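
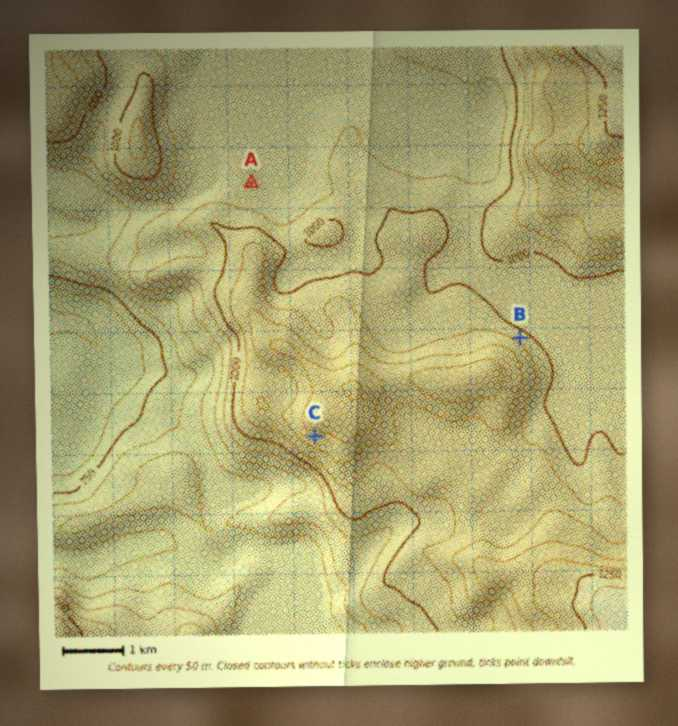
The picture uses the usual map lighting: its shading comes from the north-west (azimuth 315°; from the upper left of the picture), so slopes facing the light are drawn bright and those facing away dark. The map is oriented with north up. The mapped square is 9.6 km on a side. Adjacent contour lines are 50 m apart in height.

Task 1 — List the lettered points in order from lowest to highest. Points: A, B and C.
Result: A B C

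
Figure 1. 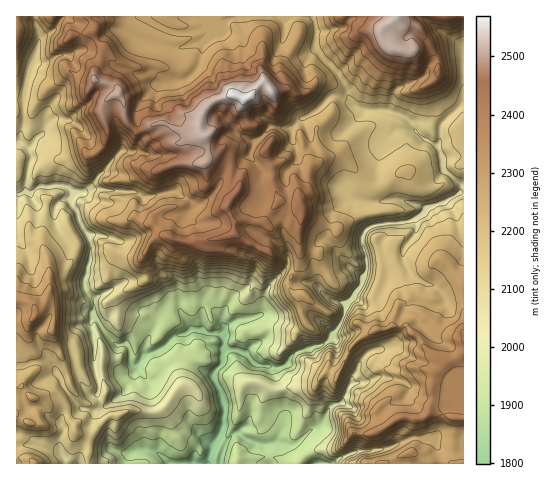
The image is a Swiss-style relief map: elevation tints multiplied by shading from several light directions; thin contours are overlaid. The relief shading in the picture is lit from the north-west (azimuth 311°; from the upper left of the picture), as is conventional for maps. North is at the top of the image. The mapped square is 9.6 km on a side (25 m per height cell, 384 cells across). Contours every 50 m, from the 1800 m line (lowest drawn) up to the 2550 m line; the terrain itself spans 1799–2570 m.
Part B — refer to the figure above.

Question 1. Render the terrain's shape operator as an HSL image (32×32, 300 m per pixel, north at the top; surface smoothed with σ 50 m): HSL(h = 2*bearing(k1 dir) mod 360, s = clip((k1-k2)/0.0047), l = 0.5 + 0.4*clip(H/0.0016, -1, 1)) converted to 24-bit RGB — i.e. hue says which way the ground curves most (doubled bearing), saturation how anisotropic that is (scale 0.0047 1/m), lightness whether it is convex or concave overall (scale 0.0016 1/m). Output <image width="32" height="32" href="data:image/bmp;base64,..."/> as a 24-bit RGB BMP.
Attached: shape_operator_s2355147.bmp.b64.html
<image width="32" height="32" href="data:image/bmp;base64,Qk02DAAAAAAAADYAAAAoAAAAIAAAACAAAAABABgAAAAAAAAMAAATCwAAEwsAAAAAAAAAAAAAa7fU363Yvka+lzqMUJ2kvtmXSYe4hzZ5XJ+aroRvgjhjnohPOIY4Na2fO1ap08yueH6ejHipfIqod4Wiz5PAcSea0RAKAK8NBf8xOyL/x33n2InYeJm6iam6ZluucaW8fYA/Zk4rgHBGdVGgZ6lw072BKBIqk8JbTW1QfmVRX2yBnbSYdp2niUFRNnmLc8tjhThIeXFDb35ShHtaU4BaZHulLS3Q/8zhFUSWhsgdEncBGUINtp0veVNMfmVxkZBvsUBribzRgsXROFCOu9GgwGmqXSuxvsSGTE5wgpBkWoVkgaJrk0xfpJJnG1po0n5BQ5GBpaiEc3+MaGaLr5dgQWVFFhQfzvLBloz46rTo4ZTUP1SAr6ljTXRBU1k9jIBHbbeus41fkUVPSLR9c6JLPo5/jHjc79H0en3Wh5LVlZG7f5V8c0qErr+hGEGR3JmSS3GbrKyDanlxU1ppwYV2gG9ME22jwfnHPggz0saJUJmMv6/mjXfV3KnfaYrFjZjJn052iNDLgnKnY4K4NsqKVESnYa8cJF4punddVUNpzYGpp3yNWWiNu9qyHw06yMpelFJ9pYhshGJfbVBplkxKucJdWoYEADMJWMmTn8eQvX2WTXpGdUt3vqBsbG59f398c8l+XGs/qIR4vS+PxzGkL5XFzOKwOT6JlIhlb1dxS3Vr0qKwmcDGncSkNwhIi8ONtIS8jrrHgIHVjW/DYle37LDM986/A09ZPJ0mb3tBsJt9tT9kXTNFxcqTZ299f39/nW1XuIGsVENyp9FhPr+fPSGDycpcV3VGRVZwoW+BVYF4gq9urJddbSggHWyKl8elcMent19BRx4QaT63qFCW1Y3AeKnl72WSIUiAUq5NY68yp0ySjrW/kbiDkGhvbnhnhXRhkqFUbT9zf9yAvMl6GRdZ5eGdoYPSKzx8Q5dhonmvlZRxl2h6tafBKVqClcxrZRw1pytD6KqLADMZheyzRi3FbOLz/8zSED1DbrF6X2+NWZK4sj9BpqpqjJG4rXO0km5dmUVXj7ReMa6Vs82nHBp84bBEWS8SupFcdUemIHQubrVtn3+vnou8bkCtuCpEQaRgQY9fmFmg+MTYGzMAEDMAFV8A5Utb75LFO14mMFQiPzUnf8tRcseObTVMuoBYxmB2LIKD7fPXPIKIn6hHUSedZRJGp9eoY56TWXR/vImVRYw3QWsneEwnZXwsV62dsJjGg4K5RV6Px4Of7obR0vn2AB0zKwvpbu1I59f0vZbtOZvdjN+veEhbWourpsTWTWWZ2KO1lNxdYVeUXY+XKw45h8hwt72JXGV/fGyKbop0pW6SoW2nXre5f0WUiqdCWnQyXHhDTC84UjQr3PatYwMw0/j2ACYz8eLSlmlCoEdVip1OpVyHibKsWnyEpZw+aaa+p4jC1tKekFKJQ1ObDRJj5r/Crnpha2lEU3JHXINbfldvm5p2Ym6Ej3CGVmKXuJWSSDxrhUOEgMOSqdqNu/nqVRQAADMMmBsRwL5sU21/xYqYcZ50jXZibUdrpLRagKR1Wj5o5eC3oWGwKiN32CavMZsbyD6J3orKlch6N3VASnE+hKRhUnFgfH5idl5On6pIPyuxHkis0+7Ii9VaMAMY0qThzdPqACwz47WoUoR1kZdolnx5f1hTckxql7CDk6ZhVkVt4NmetEh0HkJtNj2hw5COcEyHl5g90cxoujCegiY4VqE6b1E0YWRBbWlHa4k0zU8vAjEQ/8w6p2hSRV6dks+SuJZzAAE63q82dpBtdpRsf0hinXFybY6JfrScmVh1ZV18y86ReFaP0ZSHBRQ1v6yPV2Gl5KXoqtN/mTGmn9W8pxZ7u4JrZ3GfgszNZZHsRiiW1/TgABY409qUX4Opgqlsex1KTcX0C8sTlpN2TluVeYSXqY6tnbq3YIWSgVVze6uDp6B1dFh95uLEAARWwuPKeTiPOGRw+aq/VEWTtXfdnanrscDdlpDMu0NnL13ut/Hz3idGGx1/tt2QU5WXljtrmdKMDwAzt+SXeY+USJmQYnOfhJl8oZZ9e199aFiedad5jmaFrIZk2RZOSQcJZE4Sn6BFJ1Q/UtQrpuDkYZXAaFanjl6zq2rA352qhlY7dzgyeMZzTUSUzMiBTFZlcIKo0MSuAx4wU+5al4nTuZjPKjCZtbCWloOEiGmQUoCwhG2bYEaPz+G5IgIxytblwszjmI3Sgp7ZtarWdYFSenRTU3CFsE6AcWJAmdKBalyygYq7llRuX2SL08GkT5+sUoebsYSg5HvkBwzoXIAAVIIFCU0VgqZPrI2XmlyITLisjUB4gbpIiqcuHjnRpatRmntKWZSXccR0OkV80aXRqo3FdzI9K18zyqS3vaRoSGJOYXR2soibVWKg09qzh1Z+Tnd8cGlcfHJdjpVQT8Bb1Dhiuhc7I1ETIFARv4d4T3QwL6Yown0tjyROR0oVQ2sixJUNZGMMSCsMg38lMVcQQz0btG2OoMp5KY5sz5ieYY2tXFt+hruATUCIzLaWi7qnUz9leGByjHp9h4ajp26YdVqeoLbHo57Mo5HND25NPmKmzH2noVuOb1aVvmqZDMRqSKHy1nLlnmG9x7/bwpO9M1daU2s4ts9sMlxkZ7RfuHKMUlJ8sLpuPaKatFZUpE1FUWhzYnV0fqGHZ3iJnHicj4igj5mJdpt+kzmojSVmWVuxdFCioYmvb1Kly3Wc2KGcB0o2dpDNpbrZbKrA02bBuIXjj5vT0LLQXHSdVKxUaz+DnT1Ha8VfRbm6mlSUxqHAhW2qdKCmeZaRZ2Z6bYWGmIyan5Gcq6iMNR5eqbyakkhbWpmNeXCEZDxzsuO70Wbb4qWfBS4mcWEOkYEonaVKd7FVa4pakqxdcV6zmou6K1uQ3Zfnp9Z/JT51artVmZVie2eXpYaWd250c251bXtwfIhqb5hxqWlkZDKFjZ2AWGiaU4xma1hwU2igZ91XXCU99u/VIApCnunFXZ61ZZZ9cp6HinmXvsWdPa9Zaj0plyshAGUr9MyoNxVhyblwsJhqWWdPcolcmXiQdXSAdYN7dJxxgT9XtY9eQG+blJKETFGinKZyR1Ztcpsrcx1GfKp50t6OSIPkKIa7orjVqJrWm1ehfnuVk7NdqkVOhClxZ99kixRWn5EbKIVIKGArt3+mtY6gX42OaoKKjYKbhIaellRdgEdWo6RwPH5qo39/S0KnxoaDNVlzsobHILGPV9WCvHd3pdF8I25wXKdRlz+hm7rNpku70pmqnEKTRImi1IuFK2G90OmpZzBuXotEF1EnwsSBhVCFb0Q/dnI+Z1Y0fVlNhY1ab4pWfIxlQ4JeNpSUvoilrWK4KlBUzKS3IcJerL9Vttizh12qOGVXRYFAZ2ZAWnqcvpKirl/Rx83jpZHNnTDT1fDgamnkv7vwmHbMMHtDcEB7mWt5nnZwV5hqO33I3LDmu319VKZVO3J9MsR6VYKAuFuPS2WwRLa77uPRcrjIuJd6gzxXhlp2cXVXY3pPLmA+m41LSrxGp5JvcVml5cagbj21tcKVOypP16GfaGS6iTKEZ52Bp4ORp25zVXU6KG4U5kir2eXLJzyEcs5DOU5mQJZls+DWSDKB2NqJgVpESbxFhYfFhG+ziY+yeHiecW6bQlxsqbqAUn1UfTd84OuSMS94oXRbP0Z3tKxsUhg5S51UrHCWh2FsoXhsoYaZnsybGXJ02+a3OCZkuM9xFixN526Mdn8QIG4fjYlBsNOoV4SIaFZSeGpaf25eenZki41vTXd/j6+AlF57Tltp3dOPL0tdvF5iWYJQaCpnkmeXuJl+N3Npl22csM7HkKXD1MHRWp7Gg6xmRTNf3Ni8ExpLKZNZ89jmfGvQitKLQ6VDckFfe2VrdYuEd4iOkHFukIVvZ4BzX3VUh3xiZWyLxsGXalmYZE+Px7KeJDJkXmi0to/RpXrGf7qoiZ95fIVcqplLgNOXaBYxVEAp0LqCNg1altxyEpMglUVNtst9lEp0V3h+cYaEgG9yiXNxd5SDjHB2f3Z8gnF5VJtbR4hGk6dEo0FGP4KCx6dnRyRrxFJwIY8pi6tGi6Rhrmt0j6qMWtSSXQIho3bYZHDQ"/>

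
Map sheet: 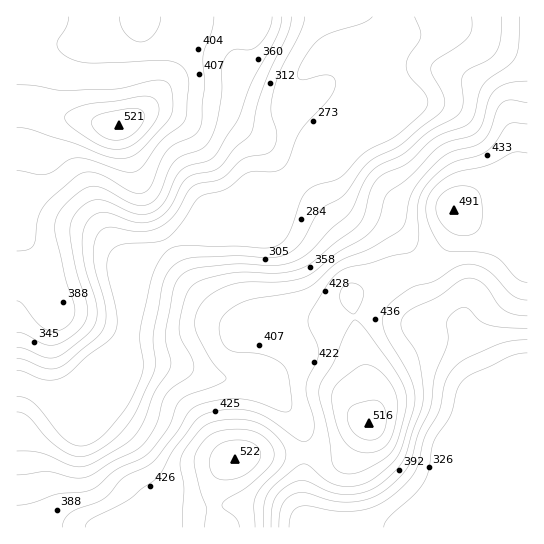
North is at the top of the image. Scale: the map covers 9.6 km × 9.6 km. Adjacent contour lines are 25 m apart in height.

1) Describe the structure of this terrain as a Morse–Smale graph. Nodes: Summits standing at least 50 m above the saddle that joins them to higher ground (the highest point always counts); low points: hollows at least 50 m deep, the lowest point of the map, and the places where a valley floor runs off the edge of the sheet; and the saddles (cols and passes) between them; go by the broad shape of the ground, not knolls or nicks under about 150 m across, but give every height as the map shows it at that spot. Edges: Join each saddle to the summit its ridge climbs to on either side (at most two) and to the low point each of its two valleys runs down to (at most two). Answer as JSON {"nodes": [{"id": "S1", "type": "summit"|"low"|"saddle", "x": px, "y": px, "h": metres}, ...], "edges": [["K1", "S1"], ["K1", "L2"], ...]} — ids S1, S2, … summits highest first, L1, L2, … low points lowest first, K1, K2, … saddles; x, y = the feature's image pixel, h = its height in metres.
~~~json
{"nodes": [
{"id": "S1", "type": "summit", "x": 235, "y": 459, "h": 522},
{"id": "S2", "type": "summit", "x": 119, "y": 125, "h": 521},
{"id": "S3", "type": "summit", "x": 369, "y": 423, "h": 516},
{"id": "S4", "type": "summit", "x": 454, "y": 210, "h": 491},
{"id": "L1", "type": "low", "x": 19, "y": 383, "h": 264},
{"id": "L2", "type": "low", "x": 493, "y": 442, "h": 304},
{"id": "K1", "type": "saddle", "x": 414, "y": 271, "h": 430},
{"id": "K2", "type": "saddle", "x": 305, "y": 454, "h": 430},
{"id": "K3", "type": "saddle", "x": 167, "y": 243, "h": 273},
{"id": "K4", "type": "saddle", "x": 30, "y": 386, "h": 265}],
"edges": [["K1", "S3"], ["K1", "S4"], ["K1", "L1"], ["K1", "L2"], ["K2", "S1"], ["K2", "S3"], ["K2", "L1"], ["K2", "L2"], ["K3", "S2"], ["K3", "S3"], ["K3", "L1"], ["K4", "S1"], ["K4", "S2"], ["K4", "L1"]]}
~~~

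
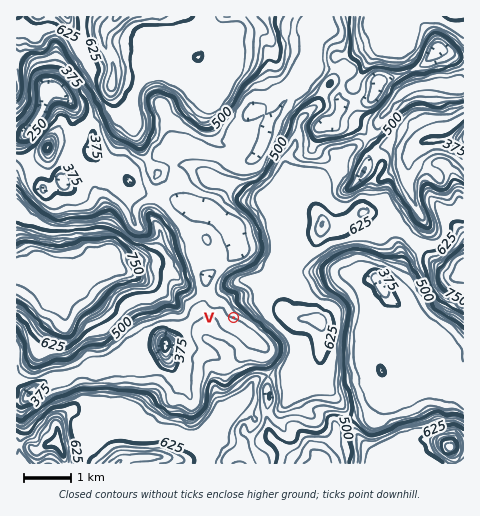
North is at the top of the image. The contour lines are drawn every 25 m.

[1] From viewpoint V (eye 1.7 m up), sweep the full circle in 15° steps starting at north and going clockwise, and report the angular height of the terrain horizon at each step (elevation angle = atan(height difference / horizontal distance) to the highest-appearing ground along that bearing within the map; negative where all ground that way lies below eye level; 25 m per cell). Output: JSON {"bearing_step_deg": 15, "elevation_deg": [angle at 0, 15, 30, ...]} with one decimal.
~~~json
{"bearing_step_deg": 15, "elevation_deg": [13.7, 16.1, 19.8, 21.8, 22.0, 20.3, 16.9, 11.8, 8.3, 7.7, 5.9, 7.8, 6.9, 5.1, 5.1, 4.2, 4.2, 0.9, 6.8, 8.3, 8.6, 5.6, 3.1, 9.0]}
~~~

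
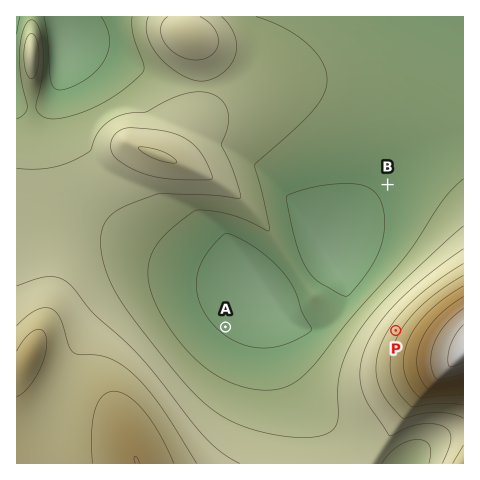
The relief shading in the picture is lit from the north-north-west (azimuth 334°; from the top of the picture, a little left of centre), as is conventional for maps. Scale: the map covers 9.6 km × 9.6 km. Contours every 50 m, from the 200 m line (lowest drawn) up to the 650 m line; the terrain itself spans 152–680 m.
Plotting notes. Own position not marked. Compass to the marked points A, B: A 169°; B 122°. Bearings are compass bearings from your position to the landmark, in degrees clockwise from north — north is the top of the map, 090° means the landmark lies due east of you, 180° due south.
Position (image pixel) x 172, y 50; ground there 350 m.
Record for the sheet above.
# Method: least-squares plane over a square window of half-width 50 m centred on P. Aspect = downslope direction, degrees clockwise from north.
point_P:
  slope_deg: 12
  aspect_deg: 301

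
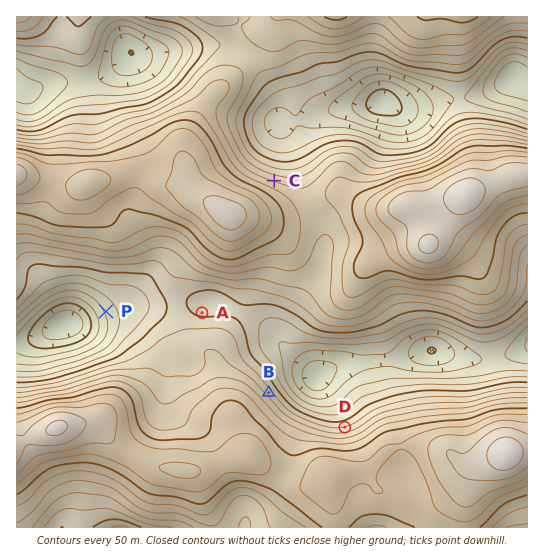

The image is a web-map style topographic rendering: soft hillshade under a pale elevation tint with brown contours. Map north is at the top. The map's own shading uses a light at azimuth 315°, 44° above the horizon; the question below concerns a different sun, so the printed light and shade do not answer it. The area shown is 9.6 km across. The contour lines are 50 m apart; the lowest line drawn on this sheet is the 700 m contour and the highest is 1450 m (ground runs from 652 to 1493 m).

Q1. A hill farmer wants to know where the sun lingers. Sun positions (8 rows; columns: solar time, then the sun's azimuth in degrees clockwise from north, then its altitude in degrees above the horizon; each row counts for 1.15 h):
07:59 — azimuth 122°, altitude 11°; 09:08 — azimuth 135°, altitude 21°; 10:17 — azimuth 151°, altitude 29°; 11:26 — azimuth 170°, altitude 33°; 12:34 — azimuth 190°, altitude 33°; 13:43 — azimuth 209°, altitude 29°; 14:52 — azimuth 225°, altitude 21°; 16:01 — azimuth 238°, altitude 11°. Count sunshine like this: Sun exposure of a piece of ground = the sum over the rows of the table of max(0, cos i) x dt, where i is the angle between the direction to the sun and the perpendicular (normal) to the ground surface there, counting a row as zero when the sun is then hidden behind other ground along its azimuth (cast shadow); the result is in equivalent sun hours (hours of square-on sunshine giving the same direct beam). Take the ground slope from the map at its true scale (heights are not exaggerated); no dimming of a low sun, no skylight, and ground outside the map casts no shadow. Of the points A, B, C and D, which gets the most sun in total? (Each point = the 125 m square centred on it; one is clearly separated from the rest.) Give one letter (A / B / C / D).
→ A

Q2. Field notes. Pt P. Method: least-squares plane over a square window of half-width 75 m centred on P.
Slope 15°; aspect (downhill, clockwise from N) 244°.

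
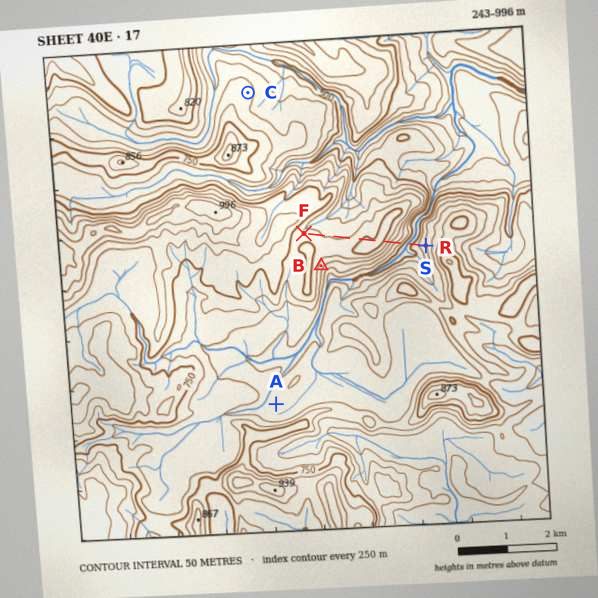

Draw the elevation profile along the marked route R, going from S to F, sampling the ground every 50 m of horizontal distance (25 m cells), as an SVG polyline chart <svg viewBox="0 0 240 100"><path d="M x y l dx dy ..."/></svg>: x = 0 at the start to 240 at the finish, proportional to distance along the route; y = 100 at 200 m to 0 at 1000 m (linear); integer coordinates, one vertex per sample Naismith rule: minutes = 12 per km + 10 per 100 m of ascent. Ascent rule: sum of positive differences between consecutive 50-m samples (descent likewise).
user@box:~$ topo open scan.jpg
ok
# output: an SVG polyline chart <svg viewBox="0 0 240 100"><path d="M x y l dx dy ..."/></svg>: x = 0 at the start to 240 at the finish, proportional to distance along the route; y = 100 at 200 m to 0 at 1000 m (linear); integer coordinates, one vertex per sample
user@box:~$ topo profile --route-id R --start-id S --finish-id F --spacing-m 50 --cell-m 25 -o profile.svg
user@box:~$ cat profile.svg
<svg viewBox="0 0 240 100"><path d="M0 50l5 2 5 2 5 2 5 3 4 2 5 3 5 2 5-1 5-4 5-4 5-4 5-3 5-2 4-4 5-5 5-4 5-4 5-1 5 0 5 0 5 1 5 0 4-1 5 0 5 1 5 1 5 1 5 1 5 2 5 0 5 1 4 0 5 1 5 0 5 0 5 0 5 0 5 0 5 0 5 0 5 0 4-1 5 0 5-1 5-1 5 0 5 0 5 0 5 1"/></svg>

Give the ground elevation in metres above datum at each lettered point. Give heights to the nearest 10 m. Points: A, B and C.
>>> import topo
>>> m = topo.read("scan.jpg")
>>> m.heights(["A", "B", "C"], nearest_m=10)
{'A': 640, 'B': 680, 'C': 670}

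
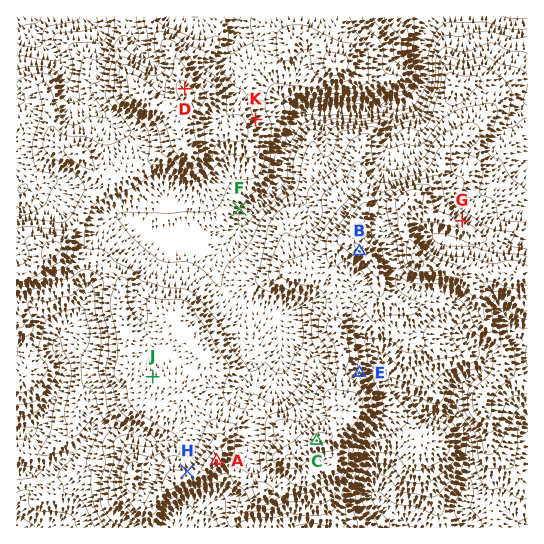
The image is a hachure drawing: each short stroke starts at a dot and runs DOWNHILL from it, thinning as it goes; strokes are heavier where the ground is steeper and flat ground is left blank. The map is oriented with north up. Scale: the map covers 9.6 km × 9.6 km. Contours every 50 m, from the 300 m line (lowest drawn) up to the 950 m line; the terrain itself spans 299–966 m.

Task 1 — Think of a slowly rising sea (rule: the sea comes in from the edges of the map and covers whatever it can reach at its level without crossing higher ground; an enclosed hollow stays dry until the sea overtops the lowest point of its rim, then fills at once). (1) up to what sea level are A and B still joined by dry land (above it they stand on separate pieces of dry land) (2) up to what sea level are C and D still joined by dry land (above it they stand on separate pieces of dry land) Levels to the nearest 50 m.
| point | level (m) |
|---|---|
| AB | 750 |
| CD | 650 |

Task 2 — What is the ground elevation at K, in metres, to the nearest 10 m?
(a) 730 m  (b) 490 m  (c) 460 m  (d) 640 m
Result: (d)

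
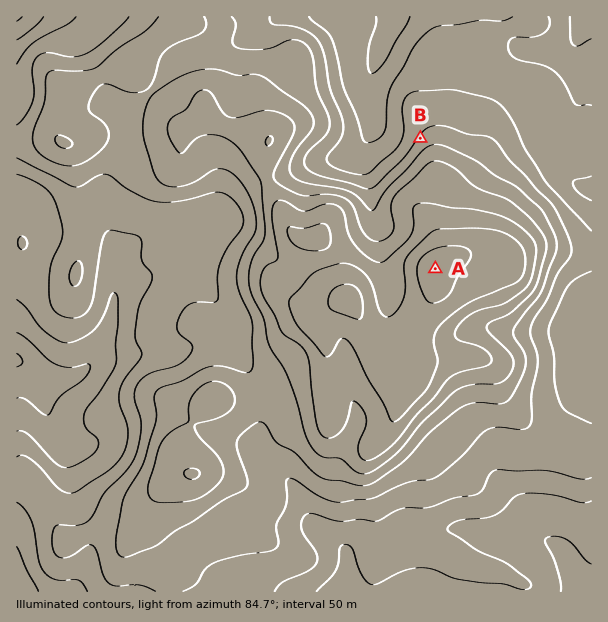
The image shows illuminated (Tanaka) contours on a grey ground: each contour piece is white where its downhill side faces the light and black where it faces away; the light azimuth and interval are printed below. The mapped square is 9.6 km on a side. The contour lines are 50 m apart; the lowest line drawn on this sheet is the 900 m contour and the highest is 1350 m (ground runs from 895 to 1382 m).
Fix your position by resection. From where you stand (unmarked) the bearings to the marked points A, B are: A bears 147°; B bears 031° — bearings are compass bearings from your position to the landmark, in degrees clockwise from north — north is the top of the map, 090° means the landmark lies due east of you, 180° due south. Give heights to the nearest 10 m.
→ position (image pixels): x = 387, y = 194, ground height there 1160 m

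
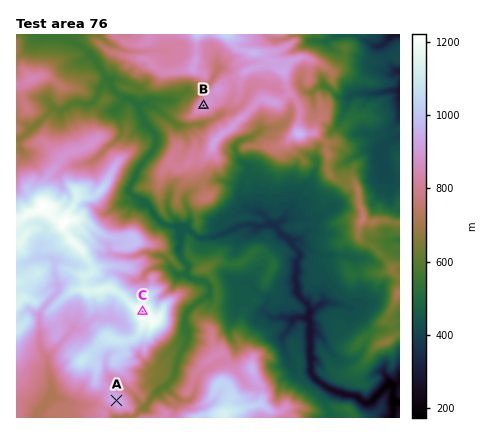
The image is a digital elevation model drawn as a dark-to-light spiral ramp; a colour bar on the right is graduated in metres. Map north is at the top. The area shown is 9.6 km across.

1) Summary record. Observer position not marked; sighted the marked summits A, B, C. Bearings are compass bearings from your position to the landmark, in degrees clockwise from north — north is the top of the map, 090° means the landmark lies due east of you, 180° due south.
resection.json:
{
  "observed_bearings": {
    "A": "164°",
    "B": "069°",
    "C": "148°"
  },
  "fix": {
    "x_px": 50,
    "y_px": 164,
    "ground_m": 870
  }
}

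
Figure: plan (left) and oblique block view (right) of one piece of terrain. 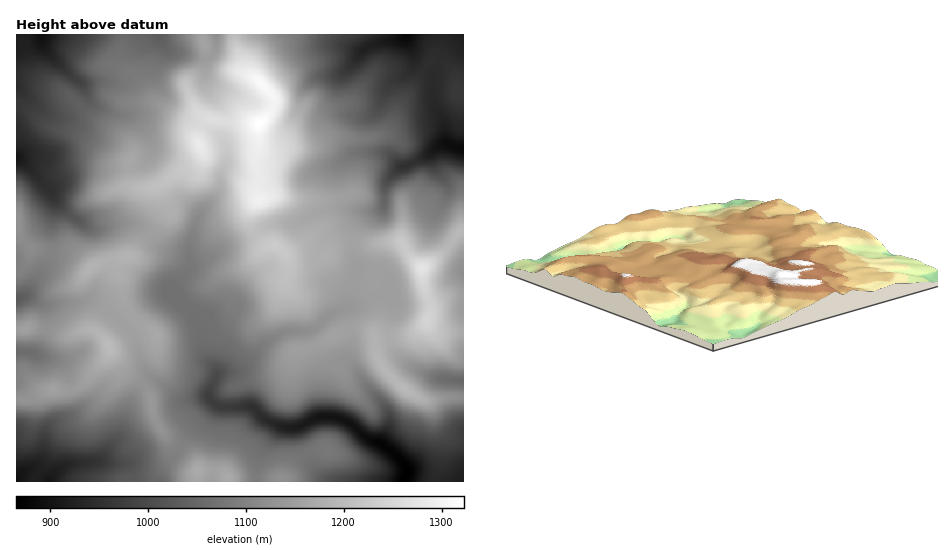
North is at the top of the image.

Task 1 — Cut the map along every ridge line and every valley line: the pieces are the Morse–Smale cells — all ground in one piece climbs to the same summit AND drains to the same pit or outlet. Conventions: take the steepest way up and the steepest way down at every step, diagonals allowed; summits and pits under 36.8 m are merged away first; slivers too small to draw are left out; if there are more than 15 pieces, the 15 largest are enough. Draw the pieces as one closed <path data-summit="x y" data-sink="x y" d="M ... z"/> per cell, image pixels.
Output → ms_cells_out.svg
<path data-summit="259 123" data-sink="404 481" d="M209 118l-5 5-6 13 0 6 4 7-3 8-37 27 8 26-20 25 11 13 28 8 1 11-2 6-13 11-4 7 25 27 3 7 4 27 13 17 1 7-6 11-2 11-28 0-26-18-9 3-2 3 6 9 3 18 4 11 14 17 10 5 10-15 15-13 10-13 8 2 27-1 12 12 17 9-20 26-4 18 1 11 147 0 3-8-1-8-15-16-10-6 8-17 0-12-5-11-18-18-16-27 1-28-4-14-5-7 41-15 6-7-1-8-6-4-24-5-7-29-15 2-11 13-18 2-15 0-16-14-12-1-10-12-3-8 1-16 7-8-3-8 2-23-3-7 4-14 0-24-10-2-22 0z"/><path data-summit="259 123" data-sink="407 35" d="M463 34l-228 1 0 9 7 16 2 10 12 8 19 22-5 13-11 11 0 24-4 9 3 12-2 23 3 8-5 4-3 8 1 15 12 17 12 1 16 14 15 0 18-2 11-13 16-3 6-17 10-10 16-8 1-17 3-10 11-11 11-4-10-22-9-5-10-2 11-11 10-23 26-36 6-5 11 3 11 14 2 16 6 1z"/><path data-summit="259 123" data-sink="42 35" d="M202 34l-185 0-1 71 15 6 17 15 23 5 16 7 14 9 11 12 10 3 7-1 3 19 4 7 15 1 7-2 28-18 13-11 3-8-4-7 0-6 6-13 5-5 49 6 16-17 1-7-2-5-17-17-17-7-23-3-7-7z"/><path data-summit="421 268" data-sink="404 481" d="M398 240l-23 4-23-2 6 29 10 1 18 6 3 4 0 6-6 7-41 15 5 7 4 14-1 28 16 27 18 18 5 11 0 12-8 17 10 6 15 16 1 8-3 7 59 1 1-85-15 0-15 3-13-1-16-9-10-10-13-13-6-13-1-13 2-1 34-6 9-5 10-14 0-11-8-26 0-10-10-9-9-14z"/><path data-summit="259 123" data-sink="17 158" d="M20 105l-4 1 0 112 2 2 2 15 5 8 7 6 19 0 0-23 4-28 11 13 25 18 8 0 16-5 19 0 11 5 6 6 5-6 14-19-9-27-10 5-15-1-4-7-3-19-7 1-10-3-16-15-21-12-27-6-17-15z"/><path data-summit="109 346" data-sink="404 481" d="M150 235l-9 7-10 14-8 1-3 4-1 9 3 13 1 18 4 8 8 9-26 26 0 4 14 20 21 17 7-5 4 0 26 18 27-1 9-21 0-4-14-20-4-27-3-7-25-27 4-7 13-11 2-6-1-11-28-8z"/><path data-summit="109 346" data-sink="17 299" d="M68 251l-17 1-6 14-21 30 20 10 2 7-1 16 2 1 14 5 10 0 13-6 7 0 7 4 11 13 26-28-8-9-4-8-1-18-3-13 2-11-15 1-16 7-10-10z"/><path data-summit="109 346" data-sink="17 481" d="M110 349l-5 11-17 19-6 6-11 5 3 10-1 13-4 4-16 7-7 6-6 30-15 12 7 1 16 9 11-13 8-5 28-2 6-2 17-21 11-33 6-12 8-9-20-17z"/><path data-summit="421 268" data-sink="463 149" d="M448 144l-8 1-13 10-17 9 6 12 1 9-15 18 1 19-2 19 11 18 9 8 19-11 18-23 6-2 0-82z"/><path data-summit="197 471" data-sink="404 481" d="M217 405l-12 15-14 11-10 15 15 16 3 20 57 0 4-29 20-26-17-9-12-12-27 1z"/><path data-summit="421 268" data-sink="463 381" d="M427 322l-16 12-34 6-2 7 3 11 4 9 16 17 23 15 13 1 15-3 14 0 1-65-24 0-6-3z"/><path data-summit="259 123" data-sink="463 149" d="M439 60l-5 0-6 5-26 36-10 23-11 11 10 2 9 5 10 22 17-9 15-11 6 0 11 4 5 0 0-53-4 0-3-4 0-11-5-9z"/><path data-summit="259 123" data-sink="17 481" d="M144 385l-9 9-6 12-9 30-18 22-7 4-28 2-9 6-7 7-2 5 81 0-1-10-6-9 29 6 8-2 15-11 6-10-10-5-14-17-4-11-3-18z"/><path data-summit="109 346" data-sink="17 158" d="M55 198l-4 28 0 24 20 2 9 5 10 10 16-7 25-4 10-14 9-8-5-5-11-5-19 0-16 5-8 0-25-18z"/><path data-summit="259 123" data-sink="17 481" d="M55 389l-13 3-13 7-13 1 1 82 28-1-13-8-9-1 17-12 6-30 7-6 16-7 5-7-2-18z"/>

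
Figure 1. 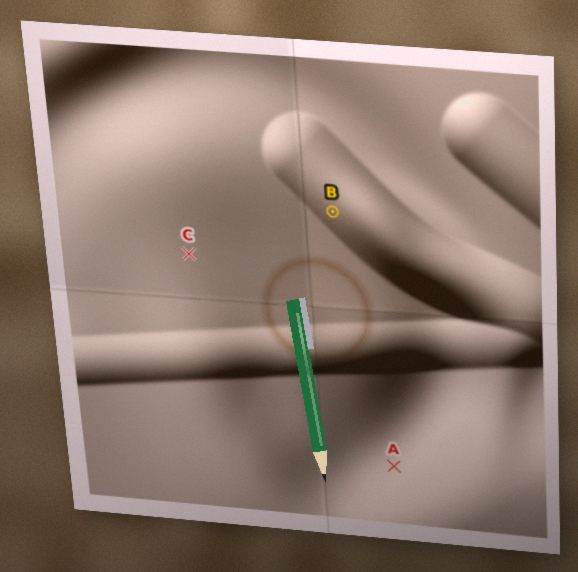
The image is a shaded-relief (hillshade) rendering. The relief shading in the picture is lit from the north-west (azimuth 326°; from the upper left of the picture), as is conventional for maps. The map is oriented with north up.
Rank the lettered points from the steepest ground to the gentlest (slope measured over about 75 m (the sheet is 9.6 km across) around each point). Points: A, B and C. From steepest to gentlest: A B C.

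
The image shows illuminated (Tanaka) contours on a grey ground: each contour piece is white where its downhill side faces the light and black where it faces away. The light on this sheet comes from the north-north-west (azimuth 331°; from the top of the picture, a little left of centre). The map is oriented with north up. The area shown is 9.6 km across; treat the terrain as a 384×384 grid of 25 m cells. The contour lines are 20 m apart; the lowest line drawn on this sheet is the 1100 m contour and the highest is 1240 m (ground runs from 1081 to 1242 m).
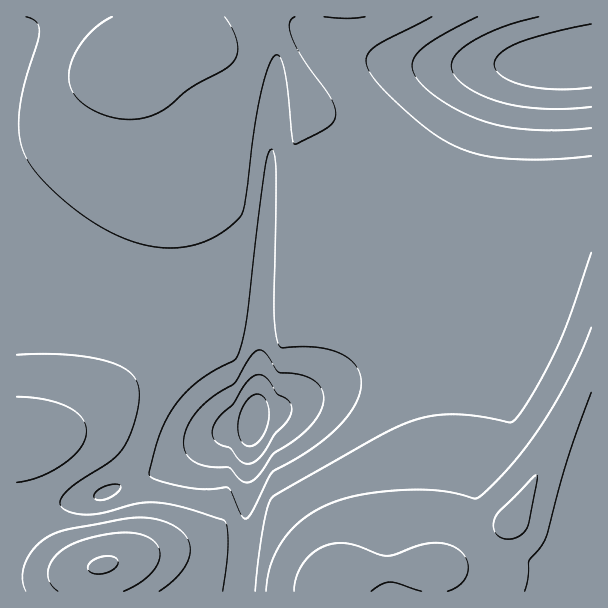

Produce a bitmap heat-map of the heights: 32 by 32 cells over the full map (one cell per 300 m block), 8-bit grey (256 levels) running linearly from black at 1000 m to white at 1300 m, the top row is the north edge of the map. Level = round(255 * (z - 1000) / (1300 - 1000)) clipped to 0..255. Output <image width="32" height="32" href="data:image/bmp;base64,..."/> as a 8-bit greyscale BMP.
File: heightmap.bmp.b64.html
<image width="32" height="32" href="data:image/bmp;base64,Qk02CAAAAAAAADYEAAAoAAAAIAAAACAAAAABAAgAAAAAAAAEAAATCwAAEwsAAAABAAAAAAAAAAAAAAEBAQACAgIAAwMDAAQEBAAFBQUABgYGAAcHBwAICAgACQkJAAoKCgALCwsADAwMAA0NDQAODg4ADw8PABAQEAAREREAEhISABMTEwAUFBQAFRUVABYWFgAXFxcAGBgYABkZGQAaGhoAGxsbABwcHAAdHR0AHh4eAB8fHwAgICAAISEhACIiIgAjIyMAJCQkACUlJQAmJiYAJycnACgoKAApKSkAKioqACsrKwAsLCwALS0tAC4uLgAvLy8AMDAwADExMQAyMjIAMzMzADQ0NAA1NTUANjY2ADc3NwA4ODgAOTk5ADo6OgA7OzsAPDw8AD09PQA+Pj4APz8/AEBAQABBQUEAQkJCAENDQwBEREQARUVFAEZGRgBHR0cASEhIAElJSQBKSkoAS0tLAExMTABNTU0ATk5OAE9PTwBQUFAAUVFRAFJSUgBTU1MAVFRUAFVVVQBWVlYAV1dXAFhYWABZWVkAWlpaAFtbWwBcXFwAXV1dAF5eXgBfX18AYGBgAGFhYQBiYmIAY2NjAGRkZABlZWUAZmZmAGdnZwBoaGgAaWlpAGpqagBra2sAbGxsAG1tbQBubm4Ab29vAHBwcABxcXEAcnJyAHNzcwB0dHQAdXV1AHZ2dgB3d3cAeHh4AHl5eQB6enoAe3t7AHx8fAB9fX0Afn5+AH9/fwCAgIAAgYGBAIKCggCDg4MAhISEAIWFhQCGhoYAh4eHAIiIiACJiYkAioqKAIuLiwCMjIwAjY2NAI6OjgCPj48AkJCQAJGRkQCSkpIAk5OTAJSUlACVlZUAlpaWAJeXlwCYmJgAmZmZAJqamgCbm5sAnJycAJ2dnQCenp4An5+fAKCgoAChoaEAoqKiAKOjowCkpKQApaWlAKampgCnp6cAqKioAKmpqQCqqqoAq6urAKysrACtra0Arq6uAK+vrwCwsLAAsbGxALKysgCzs7MAtLS0ALW1tQC2trYAt7e3ALi4uAC5ubkAurq6ALu7uwC8vLwAvb29AL6+vgC/v78AwMDAAMHBwQDCwsIAw8PDAMTExADFxcUAxsbGAMfHxwDIyMgAycnJAMrKygDLy8sAzMzMAM3NzQDOzs4Az8/PANDQ0ADR0dEA0tLSANPT0wDU1NQA1dXVANbW1gDX19cA2NjYANnZ2QDa2toA29vbANzc3ADd3d0A3t7eAN/f3wDg4OAA4eHhAOLi4gDj4+MA5OTkAOXl5QDm5uYA5+fnAOjo6ADp6ekA6urqAOvr6wDs7OwA7e3tAO7u7gDv7+8A8PDwAPHx8QDy8vIA8/PzAPT09AD19fUA9vb2APf39wD4+PgA+fn5APr6+gD7+/sA/Pz8AP39/QD+/v4A////AKu2wMbHxL61q6KcmI+fsLvDxcG9u7u9vby4s66qpqKgqrbByc3Mx760qaGbjpytt7/CwL28vL6/vrm0r6qmoqCkrrjAxcfEvrWro5yOmKmxuLy8urq6u7y6t7a2sKein56jqKyxtbe0rqagmoyUpauxtLa2tba2trW0ur+5q6GenZ2bl5WboaKfm5eUiI+gpaqtr7CwsLGwr6+3wL2vop2koZuSiYmOkY+Ni4uBhpieoqaoqqurq6uqqa63vbKlnKyqpZ6VjouIhIB+fnR4jJSan6KkpaampqWkpq+4taidsrCtqKGZkYmAeHFuY2Z8ho6Wm56goaGhoaCfprC2rKC0srCrpp+WjIF1a2NWVWt3gYuTmJucnZ2dnJyfqLKwpLKwrqunoZqRhnltY1NNYGt2gYuRlpiampqamZmhrLKorKuqp6Sgm5SMgndtXFFgaXJ8hYySlZaXmJeXl5ulr62lpKOioJ2alpGKg3tsXmpwdXyEio+SlJWWlpaWlp+qr56enZybmpiWk5CMh3tteHx+goaLjpGTlJSUlJSUmaSul5iYl5eXlpWUk5GPhniDh4eIio2PkZKTk5OTk5SVn6qTk5SUlJWVlJSUk5KMf4mOjY6Oj5CRkZKSkpOTk5OapZCRkpOTlJSUlZSUlI+Bi5GRkJCRkZGRkZKSkpKSkpahj5CRkpOUlZWVlZWVkYOMk5KSkZGRkZGRkZGRkpKSk52OkJGTlJWWlpaWlpaShIuTk5KSkZGRkZGRkZGRkZKSmY+RkpSVlpeYmJiYl5SFi5STkpKRkZGQkJCQkZGRkZGVkJKUlpeYmZqampmYloeLlJOSkpGRkJCQkJCQkJGRkZOSlJaYmZqbnJybm5qXiIqVlJOSkZCQkJCQkJCQkJGRkZSWmJqcnZ2enp2cm5mKipWUk5KRkJCQj4+PkJCQkJGRlpianJ6foKCgn56dmoyKlZSTkpGRkJCPj4+Pj4+QkJCYm52foaKjo6KhoJ6cjYqWlZSTkpKRkI+NjIyLi4yMjZmdoKKkpaWlpKOhn52Qi5eXlpWUkpCOjImHhYSEhISFm5+ipaeoqKinpaOhn5OMmZmYl5SSjoqHg398enl5eXqboaWoqaqrqqmnpaOhlo+bm5mXk4+KhX96dXFubGtrbJuip6qsra2tq6mnpqSbkpycmZWQioR9dm9pZGBdXFxdmaGorK+wsK+trKqpp5+VnZqVkIuEfXZuZl9ZVFFPTk6Wn6asr7Gxsa+uraupo5mbl5KNiIJ7dGxkXVZQTElHRpSbo6musLGxsbCvramknJmUkY+Lh4F7c2xkXVdTT0tJl5qgpaqtr7CwsK+sp6GcmJaWlpSRjIaAeHFrZWFdWVY="/>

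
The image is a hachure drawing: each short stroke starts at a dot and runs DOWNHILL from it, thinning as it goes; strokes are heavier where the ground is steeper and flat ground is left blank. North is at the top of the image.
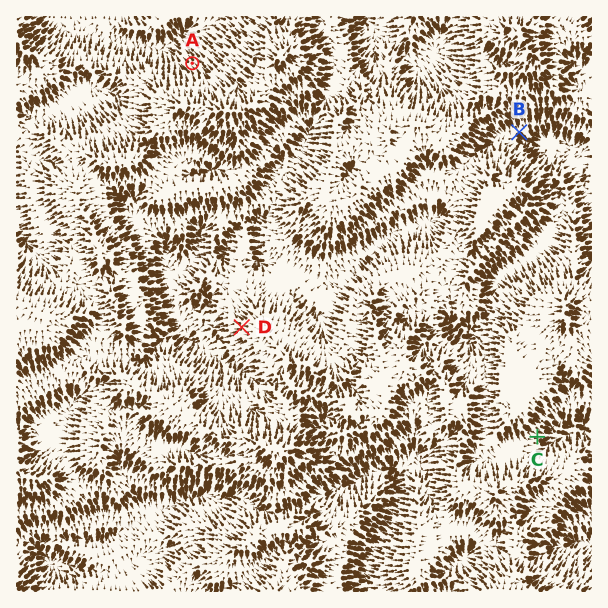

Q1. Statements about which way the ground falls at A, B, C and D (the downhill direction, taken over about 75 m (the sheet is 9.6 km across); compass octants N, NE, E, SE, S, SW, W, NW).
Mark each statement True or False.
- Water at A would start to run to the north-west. True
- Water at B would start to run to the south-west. False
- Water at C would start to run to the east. True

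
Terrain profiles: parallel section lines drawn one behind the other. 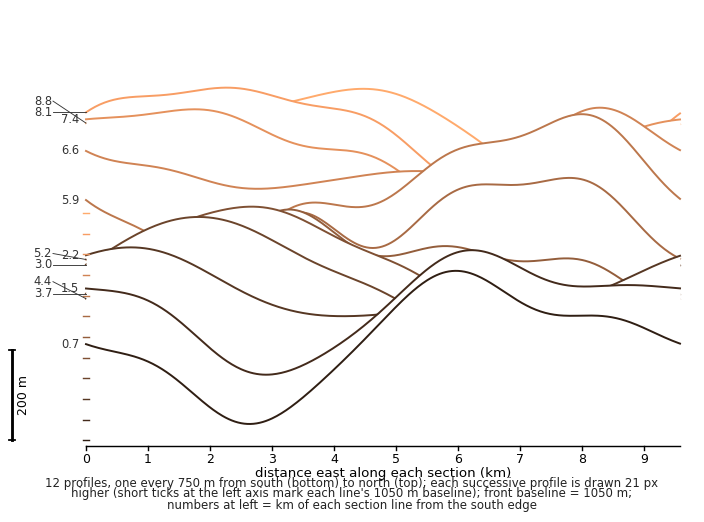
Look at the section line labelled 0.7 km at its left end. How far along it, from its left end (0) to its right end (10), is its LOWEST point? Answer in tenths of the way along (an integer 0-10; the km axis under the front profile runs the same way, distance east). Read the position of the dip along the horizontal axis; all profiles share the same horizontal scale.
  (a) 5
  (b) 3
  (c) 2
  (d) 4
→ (b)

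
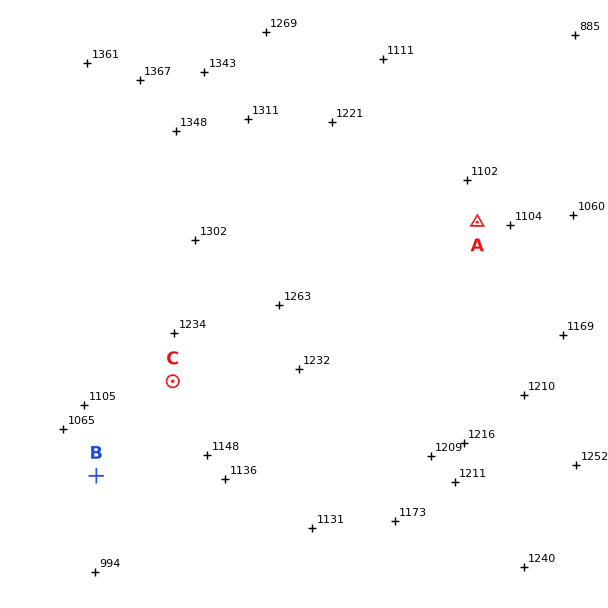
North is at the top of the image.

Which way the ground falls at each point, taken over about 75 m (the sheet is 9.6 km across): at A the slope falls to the NE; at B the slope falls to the SW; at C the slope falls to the SW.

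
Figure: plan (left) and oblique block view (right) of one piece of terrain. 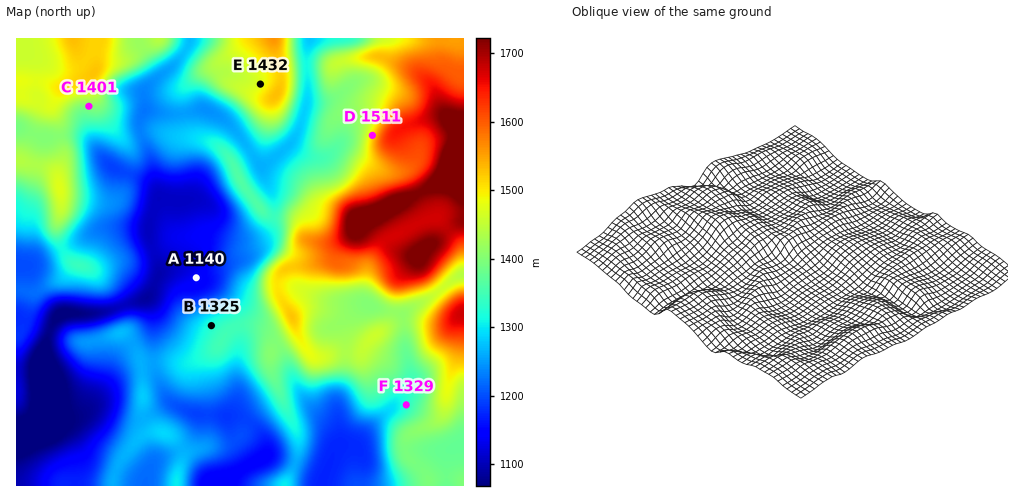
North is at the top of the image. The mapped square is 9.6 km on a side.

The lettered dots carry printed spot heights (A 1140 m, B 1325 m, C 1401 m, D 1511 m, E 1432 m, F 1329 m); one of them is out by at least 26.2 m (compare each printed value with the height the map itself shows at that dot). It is E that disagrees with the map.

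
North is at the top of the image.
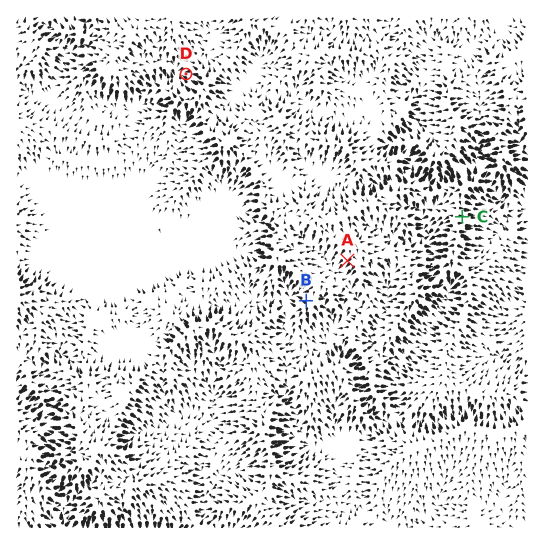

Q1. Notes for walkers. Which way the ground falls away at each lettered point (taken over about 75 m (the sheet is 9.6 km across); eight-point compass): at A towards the SW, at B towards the NW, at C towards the E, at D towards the W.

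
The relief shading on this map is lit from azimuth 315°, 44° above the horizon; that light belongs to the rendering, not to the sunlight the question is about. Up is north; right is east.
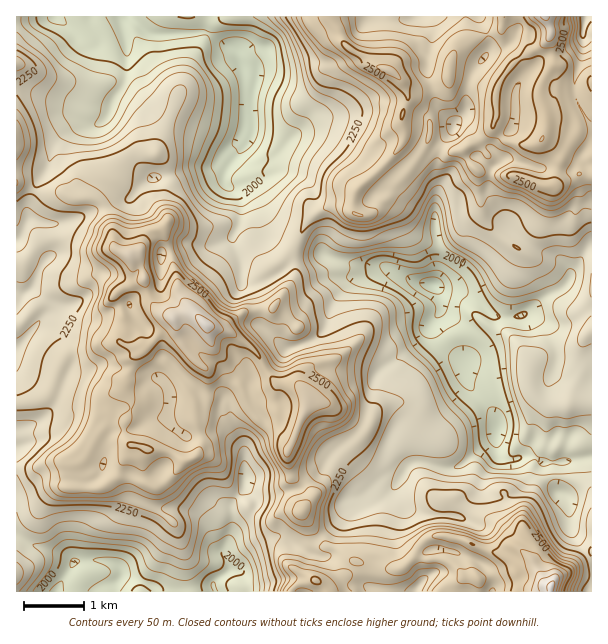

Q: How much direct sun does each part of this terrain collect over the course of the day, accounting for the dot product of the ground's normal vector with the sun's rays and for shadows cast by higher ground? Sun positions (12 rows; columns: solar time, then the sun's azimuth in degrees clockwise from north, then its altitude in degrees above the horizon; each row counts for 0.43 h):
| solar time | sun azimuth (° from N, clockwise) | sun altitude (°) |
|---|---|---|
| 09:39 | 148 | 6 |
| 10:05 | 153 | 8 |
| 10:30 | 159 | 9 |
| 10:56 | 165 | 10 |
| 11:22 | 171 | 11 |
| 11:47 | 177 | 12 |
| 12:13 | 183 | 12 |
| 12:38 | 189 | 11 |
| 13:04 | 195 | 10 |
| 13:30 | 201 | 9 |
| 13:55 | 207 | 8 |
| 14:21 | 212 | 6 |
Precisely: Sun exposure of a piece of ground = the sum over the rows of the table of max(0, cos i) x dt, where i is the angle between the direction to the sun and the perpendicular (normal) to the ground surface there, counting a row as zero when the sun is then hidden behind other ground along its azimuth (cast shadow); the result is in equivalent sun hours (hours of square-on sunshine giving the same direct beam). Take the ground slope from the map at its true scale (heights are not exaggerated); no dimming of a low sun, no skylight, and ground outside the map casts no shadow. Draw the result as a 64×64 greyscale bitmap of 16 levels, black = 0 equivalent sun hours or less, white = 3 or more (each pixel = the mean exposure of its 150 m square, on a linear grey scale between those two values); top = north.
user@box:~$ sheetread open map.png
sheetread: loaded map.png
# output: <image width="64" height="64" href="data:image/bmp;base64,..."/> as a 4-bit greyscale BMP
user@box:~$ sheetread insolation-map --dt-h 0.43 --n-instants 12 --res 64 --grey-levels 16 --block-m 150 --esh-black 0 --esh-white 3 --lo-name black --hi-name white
<image width="64" height="64" href="data:image/bmp;base64,Qk12CAAAAAAAAHYAAAAoAAAAQAAAAEAAAAABAAQAAAAAAAAIAAATCwAAEwsAABAAAAAAAAAAAAAAABEREQAiIiIAMzMzAERERABVVVUAZmZmAHd3dwCIiIgAmZmZAKqqqgC7u7sAzMzMAN3d3QDu7u4A////ALupdFZUIRAUZ3VDZUREIRnLQjM1eJlRA3mrhjMzVYiHibuVRWZjI4qZmZphAVZlNDIRRpqq3aQANmRYdjIAWpYkeYYiMzRWmqq7q6VFdnlyAAAUZUVpzHZRECZkUwABRAEkVVVFaJd5u7lkNpmHYgAAADQzMQKHhhAEqmRSAAADABNpu83u2pmrp1RWeYdAAAASEBEQADQRN9xjViAAAAIUeqzd7//9uqqXeKhnh0EAABAAAAAAGM3aQAAhEQAAAHmqrMzN3d25q4ZpqnVnZEV0AAAAAAAAIgAAAAEwAAACiZmqqYiJmZqnQ2iamFV4zrYQAAAAAAAAAAAAARAAAAJmebu6mImrykATZ3aIMTmYhiAAAAAAAAAAAAAAAAAAAVV67///7cqYdmdmVVQREiE3UAAAAAAAAAAAAAAAAAAAVnv////8mt/sqHd5UBMyABaDAAAAAAEAAAAAAAAAABF3eIdmZ6zNt5y6mrpAJFdBADdCEREAEQAAAAAAAAERIXh0RFVBSHYxOtzN2UIzNXMAFXVDIhEQAAAAAAAAASEQVod3dkMliXY1z//YVXd6pRATZ2VDIQAAAAAAAAAAAAAAFFRFVUapmpda3HRXir3ZQiJXdURDIQAAAAAAAAAAABAAATRVVWZ4cgAkM1eJl3qVQ0eHQ0VEQhAAAAAAIkNVQhAAA0ZUMhAAABI1iYdSSKuGVYhTNERDIAAAABERIiRDIgACRlIAAAABIjer2lEni+yWWHQ0RDMhAAAAEiMjI2QyIQE0ZUABIkZVV67XUiW87+hEdlRUMRAAAAASRVdVmGQyEjVTNUM0RUVWmmZTJK7t2DJWZUQhAAAAADVniYd3dkMzRURFZURFRVV3VUNDV4ZGMSRVQyEAAAACZ1VWZiNFQzM0VmRERFQ1ZoZFZnVDIQIwAjMyIAAAARVlMiIzEiNDMhI2YyNFU2iadDZ4dCEAETABIiIQAAERNlQyIjMjM0MzETREQ1ZHzbhURTIRAAEjMhIiIRAAESJWVEIjRCNDRDQxETd3dY3YiFVmAAAAEjNFMiIQAAESI1VEVDRFI0M1VXZXm8hYyjSYZoQAAAAkVWZkIQABEiI0VERVRFUzMzNFm6hVmpykW6WLgQAAAAAmd1UwAAIzNEVUMjNFZlIiISNVZjM5ulWKaccQAAAAAAJnYyEAEkVWZmIAATRohBESMxEjMQSZiKmrUAAAAAAAABVTEQABNFZ2MAAAEjZnMyIjESMxOKl6lTEAACIiAAAAAkMiEQACV1EAAAFEISZjIiJENCSZZGcgABIkZTAAAAAAIzNDEBNSARAAFXZCEkVDISijJmIAIQAAABJWMQAAAAACMjMhIxA3hjJFMjQgFXh0IoqWQAEQAAAAAANCAAAAAAAAAAARJJvN22IRJGM1Z4hjFapxAxAAAAAAACMQAAAAAAAAASNHmru7piEjh0RERmIARnEBAAAAAAAAAyAAAAAAABI0VmiZiImpYyN3UyMzRDWEEAAAAAAAAAABIQAAAAAmq6iImphmiZh2REVREjR6zJhAAAAAAAAAABIQAAAAE3rKu7vclmiZdWlzA2ZDRYvIRVEQAAAAAAABNUEkeaqru6vLz+p3iHRHq4MCV3UyIiAAJVEAAAAAEAE1h2irzdypmGfNl4hzNpu7lVMiMzIRAAAWhBEAAAARESSKmJqqmYh0Npd5liNoiZmqYhEREREAAAJIQhEREBERI4y6///+24VFZolzRWZ3d5tUaIdTEAAAABMhAAAAAREjW87/3N7cp2VWeGZmVoqWeXiJq6hRAAAAAAAAAAAAASMziEIASIiZllVnd3eL79l4qXeIdlEAAAAAAAAAAAAAEhA0NDE2eZq4ZmZpvO///KjHM0IhEAAAAAARAAAAAAAAAUZEhjR4mbhomHv//8qsu1QQACESEAAAABEAAAAAAAACMzA5hWiKuXm7vf+lISWsNDAAASIRAAASEQAAABEQABIQAAKIVorNiLljMgAAEkR1QhAAAREQAjMyEAAAERERIQAAACmFaK37MVIAABJmNJdCEAAAASI0Q0QyAAABIRERAAAiE6hXd8tUQyJquEZUZUIQAAAAEhASNFQxEAAiEREQABRCSWZhAnhoqXiYVYUzMhAAAAAAABNEVUMRASMiIhEREVdnZFEABMkQAUVUZiIiEAAAAAAAJFVVRDERI0RDIRERJoVUQQADZ1IiJEQ0ESIRAAAAAREkZlVEMhIkVlMyIiIiRUQzIANFVDMzRCUBIiMhAAABIjRmZVMyIiNWVERFRDIlhkikJERERUMzNhIjMzMhAAEiNFZlQzIhEjRWd3dmREV3i6d1RURFMzNWI0REQzMgAAEjREMzMiERE2q6iKmKlkRomHQ0VERERFZmZlRDMzIQABESIREiIREki6u8u92mIUd2QiN2MkVVNbp1MhEAAAAAAAAAABIiEjV4ibz/+jEQJFUwEWhSN4YhZCEAAAAAAAAAAAEBIzMkV2Rnm6YgEzIjRUEAF5Y1VBAAAAAAAAABEAAAEyIjQzVnec3bQAABEiI2ZCEBaoQQAAAAEAAREREAAAATI0REVnmsy4EAAAAiERR3VBASvHEAAAAAEiIhIQAAAAJnd3mpqsp0AAAAABEAATRoUiFJhAAAAAAjMyEhIiESRYvLq7zLtmQQAAAAAAAAACV2WIQ1EBAAAjMzIhRVV3dUWJmarKlFcxAAAAAAAAAAJZmux3Mg"/>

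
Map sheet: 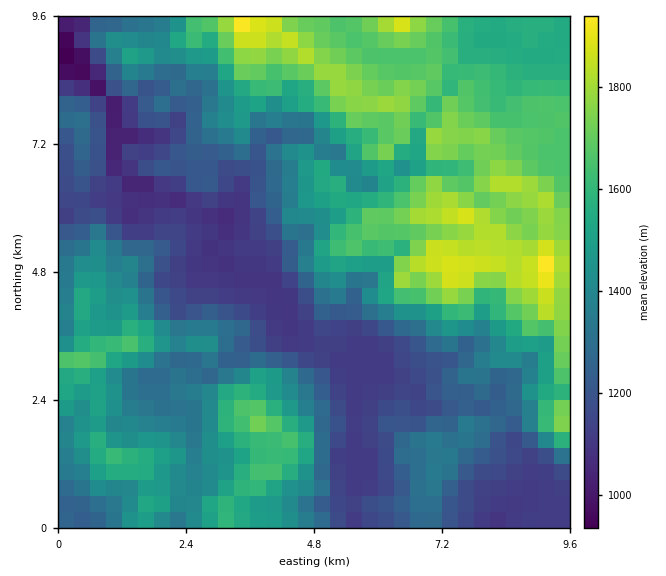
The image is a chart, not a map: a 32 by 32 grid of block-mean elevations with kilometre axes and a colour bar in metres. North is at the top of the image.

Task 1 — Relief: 900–1960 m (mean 1420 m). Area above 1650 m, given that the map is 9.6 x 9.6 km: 19.7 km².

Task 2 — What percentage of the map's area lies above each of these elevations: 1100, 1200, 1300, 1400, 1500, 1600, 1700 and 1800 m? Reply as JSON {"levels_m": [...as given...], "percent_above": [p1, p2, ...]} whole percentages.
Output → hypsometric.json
{"levels_m": [1100, 1200, 1300, 1400, 1500, 1600, 1700, 1800], "percent_above": [95, 76, 63, 50, 39, 27, 14, 5]}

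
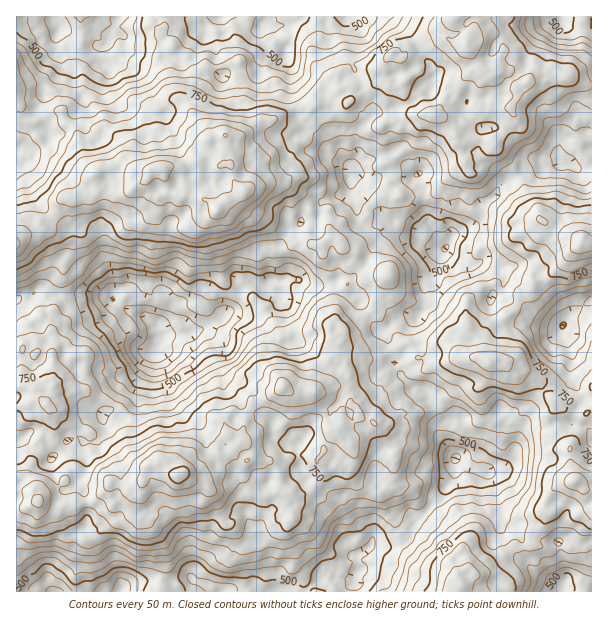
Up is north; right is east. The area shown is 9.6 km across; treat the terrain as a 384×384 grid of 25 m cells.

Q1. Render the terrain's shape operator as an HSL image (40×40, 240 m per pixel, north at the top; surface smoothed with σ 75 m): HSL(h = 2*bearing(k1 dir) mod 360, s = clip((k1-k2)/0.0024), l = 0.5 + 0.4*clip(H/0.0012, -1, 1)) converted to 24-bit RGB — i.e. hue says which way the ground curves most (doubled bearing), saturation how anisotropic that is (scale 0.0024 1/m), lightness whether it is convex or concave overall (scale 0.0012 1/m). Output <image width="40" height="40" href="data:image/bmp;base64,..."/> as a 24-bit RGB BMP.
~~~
<image width="40" height="40" href="data:image/bmp;base64,Qk32EgAAAAAAADYAAAAoAAAAKAAAACgAAAABABgAAAAAAMASAAATCwAAEwsAAAAAAAAAAAAAe45KYoQlZw1neFZtiM9PraI0VdATFB8eO3sQuIE2qcF4edOcaBUgWgQANTwHYHIHWTEympyDY3VCcpcvAM0nfFYwnVQuFyYkPGEqV00tc2FcsblwZ0laxKxwzqWhuZrCR5MtV0JY7NzZq5vOVmR9HCMmPDdC969Qs6Nze4JtHyJPRKlJwUxDxaWVqEiAIyJIW9QKTH4V//g6LzMeIRIh0lZ83NPha6mhUpJYXHVEQmxutNyjd2g7OnQ7mK6BHzFGTmdCdXGAIz1T3NDNeXCvg6JyyNOdr8HGvZveUZTHqqZlfAA+zkthiVNnESUavco/zSZIijNXI0xIf7dis3mLudaaLiVOfSOJ5duyYK9YtOqPQSCyFyitO9d2o5qI1qDWn4bCPVCNlZaNqdGDqDhcE9drVrGpQFRTQ5O4eoqZPmCZWIyKmLW+mqKz22Zls+NBasK67yTsrytfkTpsn1diZGrgqL7klb66xy9juoKyNqPNkt/RyN3z7ofZYR2AeV2XxcqwqMexkOSTKRheW1KChYGqc3hBLOsxZmF83jvLxJmAdGtbes6jqMeWEhwhqFtaElJPek46eNo2DkcvMkg2mMiYyI2g9dXUQ0pSN3ib153Mv3eyyrdUGxgZiUE5j2EtbJK3ydWohHGoXqFPBywOrkY882/sV6/xyODY2tHW1VV3JQwnLbJZLWiF2vHrtsfISD5njlOTz7zSnLTLpKi6zIBnGwwnW8+JUzVjS4VSbN5tH2VyaI1fRHIrQ5xF68KQ1nq8LSBVbGQ+tTcx8pF7QVZ7ZUR6sVuY5KPg4+muDpH5unPnkl67QpF+w8mXTX9om6ogiYtQ1iWKhHfNvTqZJaBHDegGdjgvjUphIsd+apBp3a2UgIl9sj19ek/CeVF4bDxWVPQQcqEgNzEiAFUsb3Owl9SciMBiyzqJSix+l2rFkWji6eLm3cjxEU2phmXFP2Zq6u/cJle4WnCXnkHO/VDpgt9ii0qs4c7KNEJjjztEgos0Ooll5MTHd7TAKSKSi9Lkh3LKd6WBnMmmsTt+hpeOZ0ZdszNxZY/W4d/snJG1ctLFFbWxAIp4yL6XsLS1cFqfaCqZOVm1ona5/IVpZhwmWzhBY/FkBHeb7OrfuwDurLqbLylvZj2f6ufhKljO6sTMnB7Nhz294ermZeX/weC/hDqDZTugcKRgHCkvne15j19/zySEn0lSpGbBcOqTLLG7pUhyp76QpcfgzJrRGUhLJmg6v9BEMWFPck1idClhTCs90Medz3Tp4dvwlfP1yXbMT5wLLw0/6KSqQZzvXrnf3I6riTfU0ICjmILDPv/25+PofUXpgHCR0DNdfFRiU2BJRYurw9aNGxUenEFPrL+3dIbB7Ni5Fys5Z2FY7fqwMTwsyMRaI8axDRZTw0wBRSIUa34kEzcrZU94r+SbeIqlpfVPXHZ2VI6R+T9BESIaX9YUWiUuCZsvqJA8iGmSOJXN8dronKHmrpSHlGpstB2ypYXMYImVyNi9RonIWE+/SQT/z9jdto2Rby1P8PfUITezLo/A99S8gkdmTNwyVzYqHhYVsp4Aby08mbyKD4GPOF9r5dRIXWJN3P+MUHqPFB8U58O7sW5iLE44bl9TMp9CLaiah8hSP15lmbVSqIixv36zyUh5jFF9mlFZn6WvyLWbLU1RclIzNFY/VmJL/BEcctmoyMKonhptO3E2X6lFnbaFp7GMcABhejLGidriV5GvrcKHNS5QGF1jwdeUQ9qR8OrbYyxUtF1mOlcZyN5vVKObJ+fkfJyUNktLi7lNMmVqocmEUjEpaFs/mCgiw0o8mdWFl36vfJyJcB1980NVaW88DUhGrea5yrGuij5mkGrCydnuYJva0LGeYidBOUqNi7rZ2DDzgbm1fa61rmi5EHGRxuFSiJ8HLSgGgBEHlmajiVe12e3jp9DPTVlcWzQ3SnxGZPCELWF7XJluXkpwtjSFu4jCsN7CzJHAZ1OJwRwfYg0nkKM0tKFqRpJnD58frZ5cgqKFM8bHfpR9sCmEuL7QtHH/wGe7NiUgSzkfsv1uECMjnH03UlBjl4tjw7u4RafbvKfbhI1Ojsquzq55j0dnnUWgZOTkkfv7kqufO2vKPEpsYU6JlWRZrpSMo6+gSENfozZz3FPa/af8sdDCosLp27zjg9DiHVNlkdeGd46GjzU/Qq5QhElKURhHuT5bmz7JqsbD29SDLAcqx89mI6ZpLPC+zuvgi2/fcyZ02OvzwI7c0cKyWWusgGGel7quWGVDp8M9JIaEKFa7aCfXj6CznaufvnWHYyespFY8ZIV7bV+L5+7dLmXYqsLM3l7fbV7DpMNeTUNVoaCHnlRzcwciMi0hdYCDZZdVW54t+xIibXbJqtrPX6rGXOC9d7yXTySBOm/I6tQxIjwd59eWnUtmk4FHZkEpgbi3s+7bHVyYJCd9Pi9Om69teV1Jl7BxPlvhvJDt2qLdi/3swM7FnE7SvU9YgTAbgm1PrpZ5b09TVJ9DeSSObWKfx6bnslXXtpOtamy6w8/bf8vrjMSstvDYYq7frD7TCyF6n2qf1c2ag52w3u25Lyt7urLlzdnih8C6fZE6JxAMHiIRGyMQc4UmYKKGn9N+Fxgcf1o61OCUTa5pnrRMWCNGvw1Fw5NttJZFj4iCcIy6nmTBV1F6fcKdiDmXQVVY1+rpu87+y9/0wbjz3crxttq9PnWBSThKOQZNxEnD5eXKrJqkqJc6fbq1TMeftY2NqjRB7gN/YYujGUVxMF9wXN4sMFAzmlMtXiZZTcdkfsxtwlJivj86IhEfMqAd6XJdydbAWamSVpaJdyqFkb3Fg3/tOTfkysTYl61SP2YgjMAdQ0wjgKk1/1k1LCcmLFNGPTdSWlJKwaGQYj82utSUsZ5pP20iZYktklZ3YU+Ftae7ShRJSyc8obxtb3IrFYYJI29/f71olHguo3NcbovLaB3/5n3f2fLapOOvejLHmxlXJZ4kfs4rDTclcURvoJeq31Ot0N3BYIC5sESBXH4f1XcYdV8wGSciMio0R9pyN1s62tTNzaWlZFdNqJx7icHAPSuiexgnVAACbDJDPuSkiFa8t8jMlcBnEyMQMTMLhc1NJf8SIR0VTSxLq7C/ocKl482kRShX2VStul9gkJ8uPEIlAH03OkA0qXt+6fN5I0xCtFKD9ZnGj0JN1n5iNE1mEIVfJbpGFUEAOlcbh2IS4tkhu9QnJCAPGxgbyXmJlWi9ltfqnz+/YzAnY7800om3Uk27Ouz/1PfggENRMhQqMJB1ItEq1Z9R1zANTSAudGtLu3JMtMmfYfflHTCPRV/CW3Oz+NPWeU9rJXo61GeA3XGxsJGblT+LQV0oTG0CbqR/EDcxbntl3diktKJYnzJkGxsrFosNZGYLSTgAIxYQwLVLRXAuM2g4xffAS1FXMxoAHC0OL2ArLUoijUEAfbQAZmY3dDmoaj+87N/fuvPHU3tlIF14RnOXNb2Go3yi/43vgIPWY3J+3L2/8zL7wh6J07yPd5hrkJ5sGpueMHeJ2sqhy5iKTFySkBWnhzVQlmmJ2cyuAMO1X6iyyV53cIVQwNc5Ty9HkqaKQEKkT6NkKhsiocBOhOVuRW2AVKdgHHun3ejg6eLpoWniIY3oGnCJqTMnPT0KXkIbdC4LNk4Y1MQVbz1Y82rP48vGoYedq9nKf0SKPYZZYWszvG9JXFFKWzlSxHxuJ2qZ1t2+iEBHODktkpc/ocCTqZp0Ipt/P7+Qk2jJxWn4OE/3muzbvrezr5q+qtvSAKu0Wr0i4qwodU5lZjspESIbryFKwn6nLSxh119Hd2Zspbh0T3M7QoiK+bnX1Mnd8an01mLxeIfROHHnxMDSeVXsZQDv3ODVelKskZJ9ik7Ln2ja4OvibFNmi5FNcLpZODslPX8fALeXZIvVmtDO4HS2uuvRbJLGqky8d65epkoTQjs3xVdbYEhaADYmt2hZVBuEzJ7R7t3sYWqfkae8J4vWktTP4uXptWGHvYy/y0mCaTtcjJ41TDA0L1Zvx8CusofmrrrMHHesmbrM5laz6obMvcHMWHDQvNvsld/gEk19GF4lppxBtdKnwbmlOSpAhW8xk3FgzX91VjBKW0pWyKhqKS0mH1wGJGlon26uoaJ9vpest9a/AcXcdcGDuH5qunrGuEG4+gBFsUdngXaaj3ieSpeEa4o4Tng/r4BReEGXJWowlsBUt8Ta2qfjwlp1T4QnQHI0IhEgXKtShdl8a8txaI19aBmE0oZ8d0JQnmtYv5yQKBo4j2OCiNfkp+PXB2CpYt/apXCufIrR4erkU2C0aLyjnHuvqpOKnizNypzr39vwqXbdz6TXPTPh3Y3tW6aGZN29fWPL0dXvXqzfXqu50YK++4bd49rxNTLAaVyiaM+XRXlcUPAMK1IdWkJ+nmiXxnXJ4OTre2rld0H/qJSybk1Z17smIJYSAjEYSL5VR89QoFVY3Kq0c66yHihZgIY7PWlcf5WJ3lBf0zRu0MxcMVBhXGWT2ZPSokmHfPdZUW82jH1WSj4sMUUnP/d65MbV1GvveHHp6IHaeKDgWL6YV5qkLjhHplFEjrFwncw/L01KZxWf+oLL0lW4297UedKPCjwpFWAQfNYwM2YxjKZIfU4/TiRAL1YuWDxYQ4dJm52KqKXD5tvwpoX5J6HKhJrq5M/85NL5lobypI+NKTKup7bGccFtakkjnsQ9N1pjs7OOfZ2EuGuwVx5PNyM3d7Z5tIiGlbxJmDJcEywnTmRayqyuvue14DhbZEdDKOZgTKNJOEtEPUYbUiEQcqIta2NcLUk5NoOFqLw0ZP0JSGlDmTib1MbRQaZidatGpEc5oQmfxJSGXGpixcNrs2pbf93fpKnKUDCOxsZAqXMEOxkqliKYOISgl59Mbb8HoThIuD+GTmt2MWRPo/Q8g4o92znX5+XkWnZgQj4XHHsfQThfjWifYcc7XFN+m+WkFCMlXnZCxNSpWzktSHY2dbljpVpkgokvboNWQB9Brpy31brn1d3Xz8/fRnRSSkEZdls2bmxc4IWtV0maWEibd0ecmHZ4tcSDiFqAg3tFKzguPrqp1PfUa2SqNofZ6pOu9Q6kl8GkSLh5Gyc0cXU/oXKheqqpoKzFKzKPi//NeW+9v6TkTNTCg21kwkA6gp9zQTBVUIZ6i7KEidTZutK/xnu9/1Ld1n/pcs3HYTeQpJJ6szGXhWJsRsqSGaPD89b1emzWs07Bs5fRbd+yWcCRsFmdWU8tXVU+w7ChwuLSrCefUzhVQbaGf1+nneqYHEZfmpnq2NjPLGVjLMJLoUVpXBMcpalGuoCSVEleN7d4g9dhOnIml4U2W0kgW6GjysPc6Jfvngr/0oqmSJbBzIS8bphkRGddgZAYISIbZO7Y1tf14qTGcllackqQoIC9TGPN4+rFe1QfcCR4g7aYTIKUcENDZMdiHzNCJNsqo6lrbDtxZLhwS1nMdoXagaPawEHo18biqt3lgciXU29Nf0KFqaS6VoeOdmUvnIhvVjGX356eizOOZ7qDz4OawS7Bj4ONhsXIG7hnDSYO/24q3zVGIzM1V48rRVou0Zxh44WlMV2ftISRWTg2Ot1MXVysUnPXOqd0g36Mv7SJZXVeEx4gYcpWhS5UVU8/r9aCnHOOx10+qo5LHhUY0uoSHT0erH51e7KXOyB5t2c2vWuUbrVqjmCywUFcdLhiZ1ir15KyJ2VWRJBtwnivoEyuv561fr2wL6x27d7sdDDZiVHk2+bwc/HvO5mqNX53olRsajE8qNdmUDw2OiUsZmE3XG5qm8RBl9YjKB8XqW57tKLchmLu4uKfLXKVRetNKh8fLAYt3fLJZKOS03eNKhaz0MTu5Ke0iJNpMnIvhTKQXW9DcmEaY6gratq8z7fCkYCFN09Jan6/k8bl4d7e2YvPxnvGZS95Ozh0gF5g3dlSR0lhW1ekRlZ6ZUxC1N59wktTJPq4Iqqr0UGSfraw1OS0u1rgoT+EGQ4lP1J92v3ONYqoyrnANmupKlnO9s/83MLruJjNnSCuhVCSlrvL3+zgNII+h3FTo8i5Fuz4fKrHT4nQxHzA49HOl1gzijt2G0hYnEd2+KtWXGCCN2ZfKxwxm3JDvN5zIOAlqJNDXVc3X2EoNUYs3uVyMjMnmlF7sHPnJJLB19RmWmqDO+I9aF5kIBMcPcJGyHdz+AChvFO5pMizP5h2062X0JuxI9i6ddB9UJ2KX6pIHSIkORsZ/9cwQEw9nb5QJwwjNBwi5/90RW1BPbySBRDUqXjTwtu/r8CHq2xRZ36gGspjXzBIuSAenVhBPFMgamEsEoIQvLRXaYaDPYNEZzGIeIulWJpEcThOl2FYgHq06YG3xNOxLo4miJFvo2BS/+UjLVMdICUUIB4bZURB+vF7"/>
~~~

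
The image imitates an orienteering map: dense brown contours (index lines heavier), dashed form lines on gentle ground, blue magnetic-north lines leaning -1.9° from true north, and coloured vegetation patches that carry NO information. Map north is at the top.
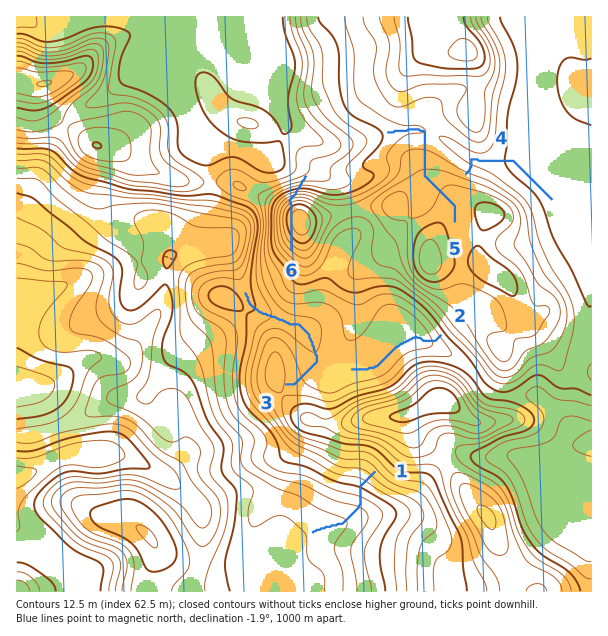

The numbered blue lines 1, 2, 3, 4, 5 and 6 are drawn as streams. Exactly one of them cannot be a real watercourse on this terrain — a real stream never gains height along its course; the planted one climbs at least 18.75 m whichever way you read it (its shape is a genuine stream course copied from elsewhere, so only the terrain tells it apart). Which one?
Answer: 6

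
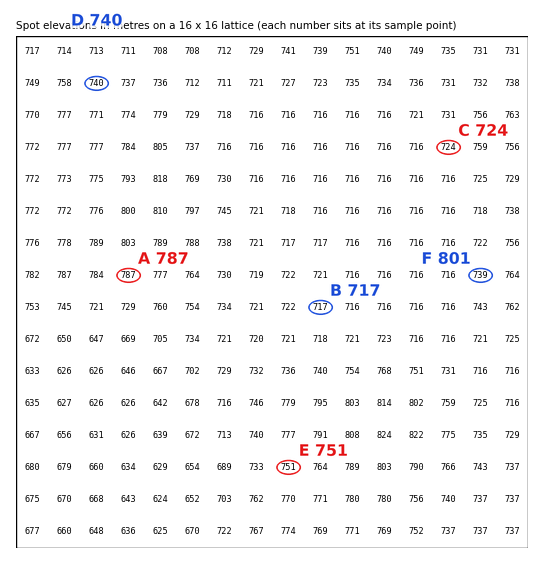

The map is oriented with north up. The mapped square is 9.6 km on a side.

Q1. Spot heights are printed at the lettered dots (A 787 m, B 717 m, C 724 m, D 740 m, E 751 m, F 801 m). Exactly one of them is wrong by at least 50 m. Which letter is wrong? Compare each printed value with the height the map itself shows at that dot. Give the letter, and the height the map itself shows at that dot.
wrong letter F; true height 739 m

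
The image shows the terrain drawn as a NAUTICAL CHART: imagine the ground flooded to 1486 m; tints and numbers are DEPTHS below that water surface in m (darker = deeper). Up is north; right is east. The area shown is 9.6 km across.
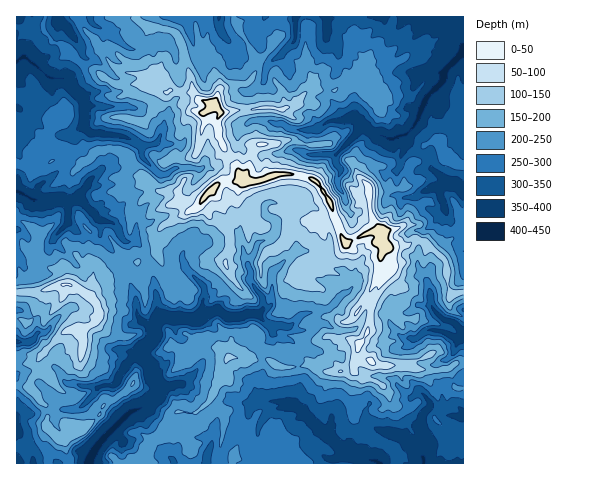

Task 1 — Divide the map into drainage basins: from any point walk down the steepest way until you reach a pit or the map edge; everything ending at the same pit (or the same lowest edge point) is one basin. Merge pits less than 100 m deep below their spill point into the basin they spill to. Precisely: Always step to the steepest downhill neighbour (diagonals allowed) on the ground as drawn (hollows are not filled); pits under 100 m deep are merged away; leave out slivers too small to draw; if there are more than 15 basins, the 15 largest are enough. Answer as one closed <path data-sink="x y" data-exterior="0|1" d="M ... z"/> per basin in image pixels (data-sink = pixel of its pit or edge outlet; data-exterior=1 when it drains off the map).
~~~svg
<path data-sink="89 463" data-exterior="1" d="M242 179l-6 3-12-2-4 3-16 14-8 11-32 17-4 4-5 12 1 11-2 2-16 8-6 0-12 8-23 11-3 3-3 13 7 8 2 11-6 8-13 8-5-2-10 1-30 30-20 4 0 20 12 3 11 14 7 4 0 21 13 14 6 3 5 20 69 0 11-24 12-6 16-22 18 1 14-13 8-16 7-7 0-10 4-10 10 2 27 0 14 8 29-2 17 7 27-2 0-8 6-18 5-4 4-11 7-37 4-7 14-15-1-7-8-12 1-7-3-2 0-11-14 2-22 11-10-26-4-1-6 2-8 4 6 13 0 7-5 14-18 7-17-21 7-17-19-1-10 2-14-4-11-21z"/><path data-sink="463 52" data-exterior="1" d="M463 16l-228 0-1 4 4 8 8 12 10 22 0 8-7 12-28 6-8 16 7 7-3 8 2 18 12 24 7 7 4 11-5 23 11 21 14 4 10-2 20 0-8 18 17 21 18-7 5-14 0-7-6-13 14-6 4 1 10 26 31-13 5 0 0 11 7 5 17-1 11-7 7 2 21 19 3 26 3 7 2 2 10-3z"/><path data-sink="24 57" data-exterior="0" d="M136 16l-120 1 0 148 20 6 21-13 12-1 13 6 6-2 10-11 11-2 9 1 12 6 10 18 12 10 6 8 20 1 0 10 12 9 6-3 8-11 16-14 4-3 12 2 6-3-4-11-7-7-12-24-2-18 3-8-6-6-14-5-7-8-9-44-6-13-11-6-21-4-7-3z"/><path data-sink="379 463" data-exterior="1" d="M358 351l-5 11 0 8-4 2-23 0-17-7-29 2-14-8-27 0-10-2-4 10 0 10-7 7-8 16-14 13-18-1-16 22-12 6-10 23 323 1 1-100-9 0-6 4-11 3-43-6-11 1-10-2-10-6z"/><path data-sink="17 192" data-exterior="1" d="M111 148l-15 3-8 10-6 2-13-6-7 0-10 4-16 10-16-6-4 1 0 54 12 5 10 10-1 18 2 6 10 9 15 1 3 7 0 8 11 4 12 8 4-12 7-6 19-8 12-8 6 0 16-8 2-2-1-11 5-12 29-18-8-8-3-1 0-10-20-1-6-8-12-10-11-19z"/><path data-sink="463 334" data-exterior="1" d="M417 239l-11 7-17 1-4-2-1 6 8 12 1 7-14 15-4 7-7 37-4 11-5 4-1 6 6 8 13 7 30 1 21 5 17-1 10-6 9-1 0-70-11 2-2-2-3-7-3-26-21-19z"/><path data-sink="220 17" data-exterior="1" d="M234 16l-97 0-1 3 10 6 21 4 11 6 6 13 9 44 7 8 13 5 8-17 28-6 7-12-2-14-15-25z"/><path data-sink="17 342" data-exterior="1" d="M69 284l-13 2-11 4-3 10-14 23-7-4-5 1 1 45 19-4 26-28 7-3 12 2 18-13 1-7-4-10-8-8z"/><path data-sink="17 431" data-exterior="1" d="M22 386l-6 0 0 77 53 1 1-5-4-6-1-9-6-3-13-14 0-21-7-4-11-14z"/>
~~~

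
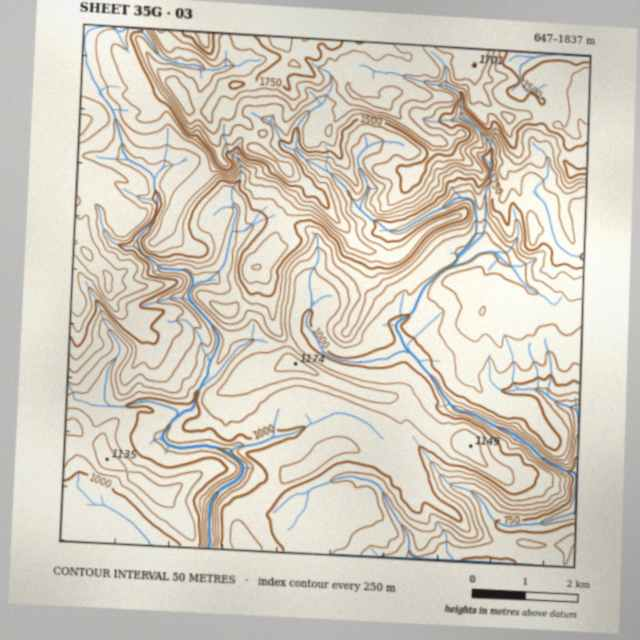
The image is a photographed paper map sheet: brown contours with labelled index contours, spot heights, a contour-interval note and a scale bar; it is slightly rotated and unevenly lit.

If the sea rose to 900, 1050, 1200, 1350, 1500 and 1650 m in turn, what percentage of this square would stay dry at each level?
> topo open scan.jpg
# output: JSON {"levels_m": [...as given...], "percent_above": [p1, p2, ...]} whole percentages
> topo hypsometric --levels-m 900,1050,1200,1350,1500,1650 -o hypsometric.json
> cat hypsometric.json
{"levels_m": [900, 1050, 1200, 1350, 1500, 1650], "percent_above": [95, 68, 45, 30, 17, 7]}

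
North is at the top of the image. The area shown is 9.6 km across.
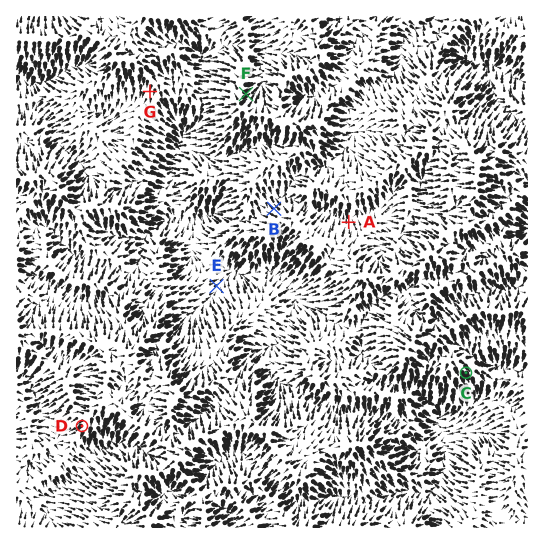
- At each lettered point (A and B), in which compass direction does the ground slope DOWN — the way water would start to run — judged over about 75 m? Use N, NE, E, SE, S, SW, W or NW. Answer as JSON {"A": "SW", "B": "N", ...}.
{"A": "N", "B": "NW"}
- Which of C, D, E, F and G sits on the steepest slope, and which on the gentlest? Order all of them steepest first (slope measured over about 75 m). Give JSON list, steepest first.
["F", "C", "D", "G", "E"]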